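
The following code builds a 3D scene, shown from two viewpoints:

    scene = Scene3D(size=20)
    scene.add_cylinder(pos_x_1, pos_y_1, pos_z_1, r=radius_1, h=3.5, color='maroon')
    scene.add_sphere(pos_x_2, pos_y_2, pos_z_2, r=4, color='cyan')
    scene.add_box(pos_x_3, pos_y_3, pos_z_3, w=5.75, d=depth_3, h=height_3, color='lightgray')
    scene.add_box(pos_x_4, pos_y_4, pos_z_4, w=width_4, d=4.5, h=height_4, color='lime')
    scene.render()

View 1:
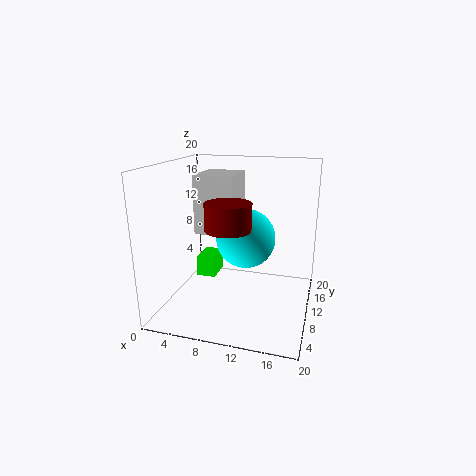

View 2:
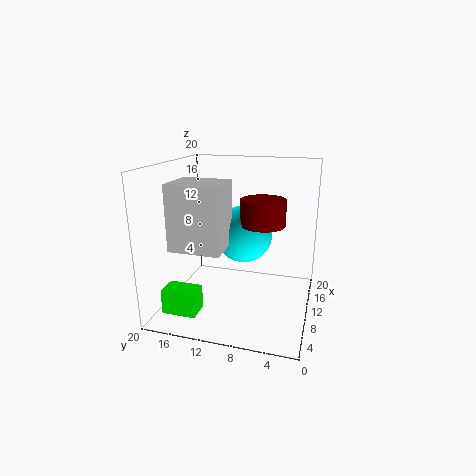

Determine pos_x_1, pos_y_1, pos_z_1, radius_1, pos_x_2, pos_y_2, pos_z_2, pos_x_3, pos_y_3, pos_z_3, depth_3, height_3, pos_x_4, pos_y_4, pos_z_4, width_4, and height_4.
pos_x_1 = 9.75
pos_y_1 = 6.5
pos_z_1 = 12.25
radius_1 = 3
pos_x_2 = 11.25
pos_y_2 = 9.5
pos_z_2 = 10.25
pos_x_3 = 3.25
pos_y_3 = 10.5
pos_z_3 = 9.75
depth_3 = 6.75
height_3 = 8.5
pos_x_4 = 2
pos_y_4 = 13.5
pos_z_4 = 1.5
width_4 = 3
height_4 = 3.25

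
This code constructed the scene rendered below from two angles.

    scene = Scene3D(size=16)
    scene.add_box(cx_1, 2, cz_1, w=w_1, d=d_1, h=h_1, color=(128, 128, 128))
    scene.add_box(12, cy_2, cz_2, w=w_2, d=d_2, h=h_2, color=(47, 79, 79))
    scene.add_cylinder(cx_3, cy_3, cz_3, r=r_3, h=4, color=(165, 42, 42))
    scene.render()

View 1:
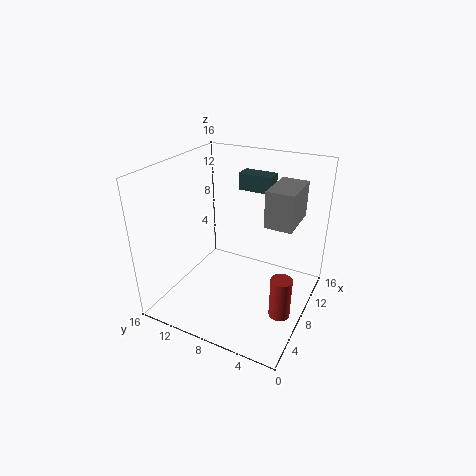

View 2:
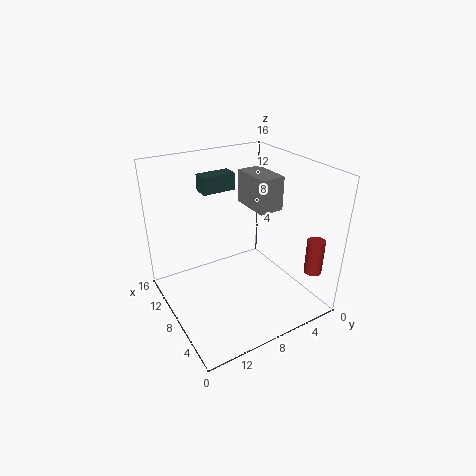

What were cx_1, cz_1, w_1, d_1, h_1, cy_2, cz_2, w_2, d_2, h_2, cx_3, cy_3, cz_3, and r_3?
cx_1 = 8
cz_1 = 10
w_1 = 5
d_1 = 3
h_1 = 4
cy_2 = 6
cz_2 = 12
w_2 = 2
d_2 = 4
h_2 = 2
cx_3 = 3
cy_3 = 1
cz_3 = 4
r_3 = 1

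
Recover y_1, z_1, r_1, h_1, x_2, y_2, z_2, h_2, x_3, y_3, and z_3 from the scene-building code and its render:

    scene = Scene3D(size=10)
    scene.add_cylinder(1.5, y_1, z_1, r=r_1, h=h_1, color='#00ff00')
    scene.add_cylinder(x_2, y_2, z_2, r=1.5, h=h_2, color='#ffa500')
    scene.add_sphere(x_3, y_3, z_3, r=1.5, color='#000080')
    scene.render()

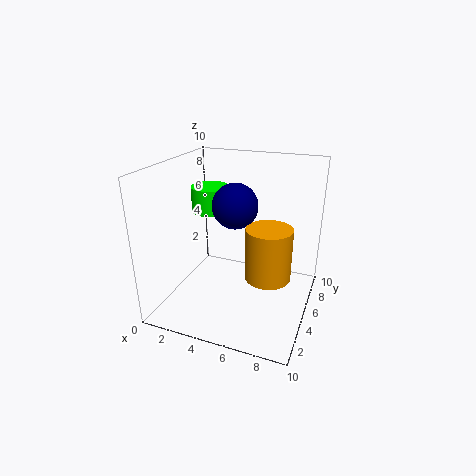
y_1 = 8; z_1 = 5.5; r_1 = 1.5; h_1 = 2; x_2 = 7.5; y_2 = 4; z_2 = 3; h_2 = 3.5; x_3 = 5; y_3 = 4.5; z_3 = 7.5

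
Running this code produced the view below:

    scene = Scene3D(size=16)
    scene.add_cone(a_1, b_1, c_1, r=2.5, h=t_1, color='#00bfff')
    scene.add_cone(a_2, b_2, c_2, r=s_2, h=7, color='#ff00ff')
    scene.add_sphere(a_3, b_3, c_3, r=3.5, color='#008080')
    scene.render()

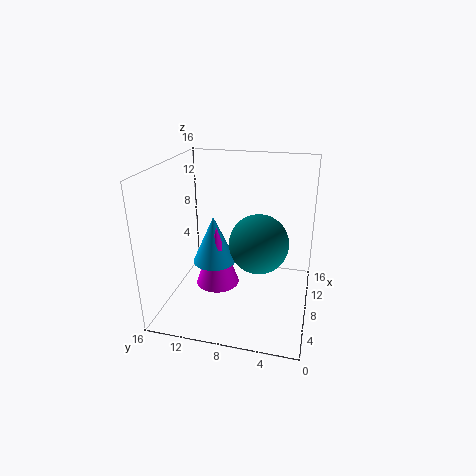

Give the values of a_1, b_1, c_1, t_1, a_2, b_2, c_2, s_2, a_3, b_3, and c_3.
a_1 = 8.5, b_1 = 11, c_1 = 4.5, t_1 = 5.5, a_2 = 8, b_2 = 10.5, c_2 = 2, s_2 = 2.5, a_3 = 10, b_3 = 6, c_3 = 6.5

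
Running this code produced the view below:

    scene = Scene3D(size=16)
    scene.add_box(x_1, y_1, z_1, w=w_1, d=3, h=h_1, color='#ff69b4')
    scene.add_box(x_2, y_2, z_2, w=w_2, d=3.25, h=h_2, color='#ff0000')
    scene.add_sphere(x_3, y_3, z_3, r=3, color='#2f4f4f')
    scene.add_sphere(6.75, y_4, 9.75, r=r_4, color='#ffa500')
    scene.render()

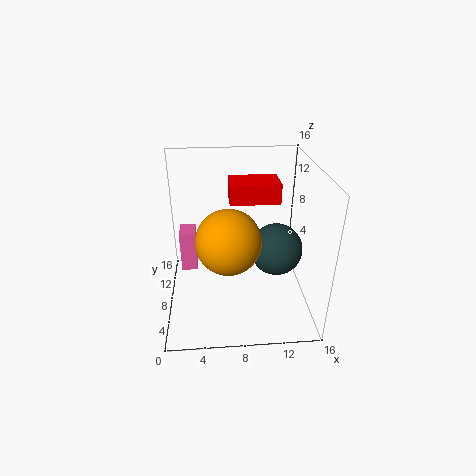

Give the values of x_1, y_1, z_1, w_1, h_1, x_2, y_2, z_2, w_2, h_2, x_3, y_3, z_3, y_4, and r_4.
x_1 = 1, y_1 = 12.25, z_1 = 1, w_1 = 2, h_1 = 5.25, x_2 = 7, y_2 = 5.5, z_2 = 13, w_2 = 5, h_2 = 2, x_3 = 12.5, y_3 = 8.5, z_3 = 6, y_4 = 4.25, r_4 = 3.25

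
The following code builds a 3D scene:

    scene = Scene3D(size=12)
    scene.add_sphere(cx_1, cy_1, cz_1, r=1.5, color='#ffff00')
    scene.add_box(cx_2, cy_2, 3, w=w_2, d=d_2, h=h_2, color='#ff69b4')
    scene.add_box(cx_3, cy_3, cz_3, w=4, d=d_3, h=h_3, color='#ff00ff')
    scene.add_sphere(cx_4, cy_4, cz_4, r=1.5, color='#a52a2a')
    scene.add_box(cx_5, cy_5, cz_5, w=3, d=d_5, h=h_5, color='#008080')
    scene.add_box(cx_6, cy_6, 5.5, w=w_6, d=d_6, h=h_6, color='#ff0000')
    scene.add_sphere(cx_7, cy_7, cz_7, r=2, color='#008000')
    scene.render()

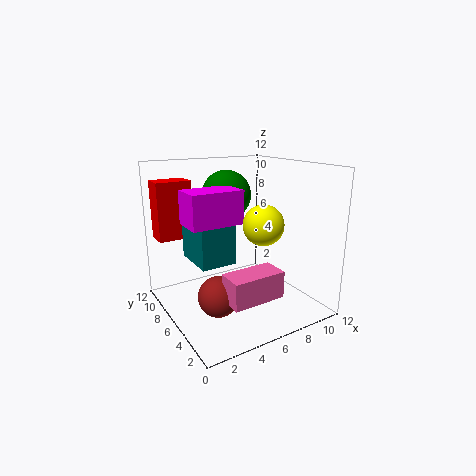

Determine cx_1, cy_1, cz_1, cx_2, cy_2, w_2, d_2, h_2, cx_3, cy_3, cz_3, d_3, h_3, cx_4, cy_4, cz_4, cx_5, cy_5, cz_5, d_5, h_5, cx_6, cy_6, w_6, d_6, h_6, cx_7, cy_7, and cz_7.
cx_1 = 6
cy_1 = 2.5
cz_1 = 8
cx_2 = 2.5
cy_2 = 0.5
w_2 = 4
d_2 = 2
h_2 = 2
cx_3 = 1
cy_3 = 3.5
cz_3 = 8
d_3 = 2.5
h_3 = 2.5
cx_4 = 2.5
cy_4 = 3
cz_4 = 3
cx_5 = 2.5
cy_5 = 5.5
cz_5 = 4
d_5 = 4
h_5 = 4.5
cx_6 = 0.5
cy_6 = 9.5
w_6 = 3
d_6 = 2
h_6 = 5
cx_7 = 5.5
cy_7 = 7
cz_7 = 9.5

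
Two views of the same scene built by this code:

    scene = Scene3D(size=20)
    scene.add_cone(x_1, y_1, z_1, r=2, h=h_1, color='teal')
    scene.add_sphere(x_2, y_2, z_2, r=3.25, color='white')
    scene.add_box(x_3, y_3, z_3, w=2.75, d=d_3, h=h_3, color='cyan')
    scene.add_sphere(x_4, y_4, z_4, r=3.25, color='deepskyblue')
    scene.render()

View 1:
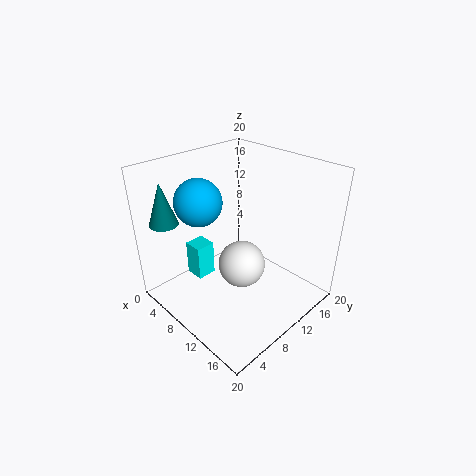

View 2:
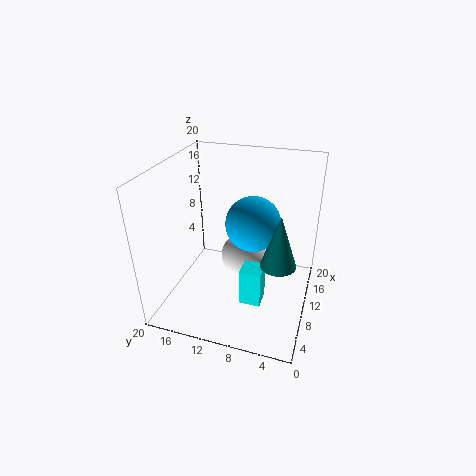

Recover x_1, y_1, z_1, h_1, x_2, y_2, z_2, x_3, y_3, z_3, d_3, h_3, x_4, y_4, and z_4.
x_1 = 2.75
y_1 = 3
z_1 = 12
h_1 = 6
x_2 = 11.25
y_2 = 9.5
z_2 = 6.5
x_3 = 4.25
y_3 = 5.25
z_3 = 3.75
d_3 = 2.75
h_3 = 5
x_4 = 5.75
y_4 = 6.75
z_4 = 15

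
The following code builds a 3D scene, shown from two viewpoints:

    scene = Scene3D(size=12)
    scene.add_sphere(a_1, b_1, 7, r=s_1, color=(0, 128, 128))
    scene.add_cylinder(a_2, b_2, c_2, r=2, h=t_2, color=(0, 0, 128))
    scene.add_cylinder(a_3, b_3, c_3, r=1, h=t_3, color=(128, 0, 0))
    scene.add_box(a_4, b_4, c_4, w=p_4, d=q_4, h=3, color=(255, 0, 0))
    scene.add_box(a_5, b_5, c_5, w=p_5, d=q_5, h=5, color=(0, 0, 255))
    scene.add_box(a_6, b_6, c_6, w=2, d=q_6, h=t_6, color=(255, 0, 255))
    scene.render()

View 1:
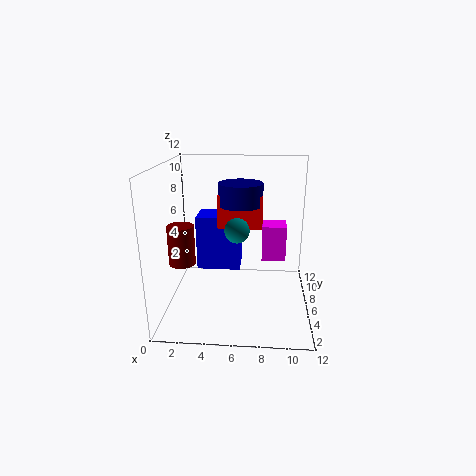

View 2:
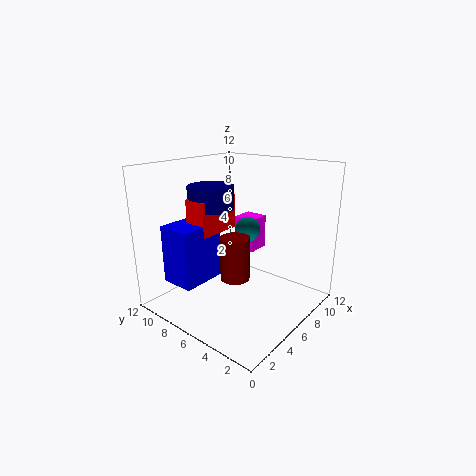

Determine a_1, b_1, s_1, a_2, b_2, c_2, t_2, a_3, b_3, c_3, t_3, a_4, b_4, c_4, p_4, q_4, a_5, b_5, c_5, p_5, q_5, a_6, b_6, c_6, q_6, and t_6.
a_1 = 6; b_1 = 5; s_1 = 1; a_2 = 6; b_2 = 9; c_2 = 8; t_2 = 2; a_3 = 2; b_3 = 3; c_3 = 5; t_3 = 3; a_4 = 4; b_4 = 8; c_4 = 6; p_4 = 4; q_4 = 2; a_5 = 2; b_5 = 8; c_5 = 2; p_5 = 4; q_5 = 3; a_6 = 8; b_6 = 6; c_6 = 4; q_6 = 2; t_6 = 3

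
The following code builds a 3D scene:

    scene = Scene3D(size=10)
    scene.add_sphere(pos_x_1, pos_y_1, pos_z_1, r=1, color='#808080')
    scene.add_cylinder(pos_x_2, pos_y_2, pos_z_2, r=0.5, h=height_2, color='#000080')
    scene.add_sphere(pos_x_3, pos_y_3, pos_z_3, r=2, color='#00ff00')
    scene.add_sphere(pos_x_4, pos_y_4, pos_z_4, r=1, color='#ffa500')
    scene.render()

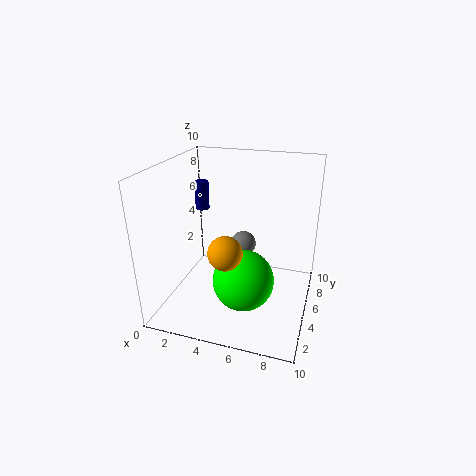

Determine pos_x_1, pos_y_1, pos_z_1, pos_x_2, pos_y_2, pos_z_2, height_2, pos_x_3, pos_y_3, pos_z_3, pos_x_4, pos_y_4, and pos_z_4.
pos_x_1 = 4.5
pos_y_1 = 8
pos_z_1 = 3
pos_x_2 = 2
pos_y_2 = 6
pos_z_2 = 6.5
height_2 = 2
pos_x_3 = 6
pos_y_3 = 3
pos_z_3 = 3
pos_x_4 = 5.5
pos_y_4 = 1
pos_z_4 = 6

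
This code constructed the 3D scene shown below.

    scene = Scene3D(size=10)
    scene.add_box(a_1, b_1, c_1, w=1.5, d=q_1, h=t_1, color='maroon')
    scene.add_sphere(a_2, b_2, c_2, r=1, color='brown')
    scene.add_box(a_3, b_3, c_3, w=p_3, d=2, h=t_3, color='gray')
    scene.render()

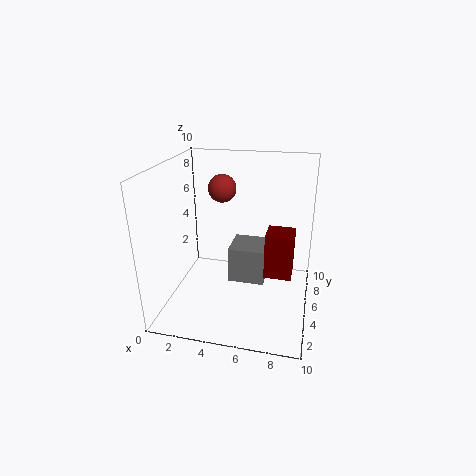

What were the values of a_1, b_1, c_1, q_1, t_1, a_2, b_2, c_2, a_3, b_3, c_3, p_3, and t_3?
a_1 = 7.5; b_1 = 0.5; c_1 = 5; q_1 = 1.5; t_1 = 2.5; a_2 = 3.5; b_2 = 6.5; c_2 = 8; a_3 = 5.5; b_3 = 0.5; c_3 = 4.5; p_3 = 2; t_3 = 2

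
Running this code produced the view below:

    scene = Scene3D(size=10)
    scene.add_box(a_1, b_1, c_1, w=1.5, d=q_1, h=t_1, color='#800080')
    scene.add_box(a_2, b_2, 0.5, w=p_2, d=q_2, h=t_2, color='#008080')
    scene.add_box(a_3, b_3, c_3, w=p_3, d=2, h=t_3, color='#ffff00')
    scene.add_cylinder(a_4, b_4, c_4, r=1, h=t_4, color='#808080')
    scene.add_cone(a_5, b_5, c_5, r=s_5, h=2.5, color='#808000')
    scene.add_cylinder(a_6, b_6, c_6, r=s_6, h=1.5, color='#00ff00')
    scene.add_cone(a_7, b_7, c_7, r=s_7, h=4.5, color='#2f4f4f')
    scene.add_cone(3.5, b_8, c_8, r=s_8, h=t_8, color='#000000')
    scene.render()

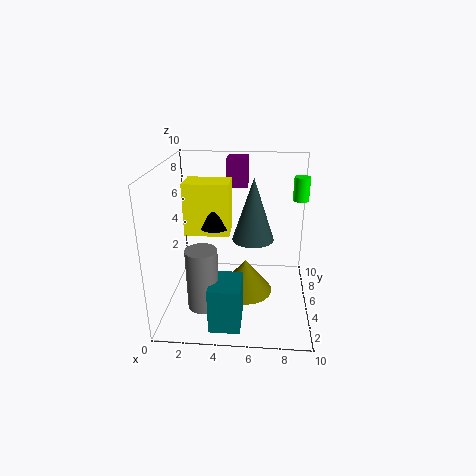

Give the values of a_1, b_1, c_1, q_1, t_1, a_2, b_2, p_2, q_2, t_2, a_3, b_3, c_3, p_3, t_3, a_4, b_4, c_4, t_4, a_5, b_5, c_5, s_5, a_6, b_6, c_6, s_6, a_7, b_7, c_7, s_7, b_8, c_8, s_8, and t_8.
a_1 = 4
b_1 = 7
c_1 = 8
q_1 = 2
t_1 = 2
a_2 = 3.5
b_2 = 0.5
p_2 = 2
q_2 = 2.5
t_2 = 3
a_3 = 1.5
b_3 = 4
c_3 = 5.5
p_3 = 3
t_3 = 3.5
a_4 = 3
b_4 = 2
c_4 = 1.5
t_4 = 4
a_5 = 5.5
b_5 = 5.5
c_5 = 0.5
s_5 = 2
a_6 = 9
b_6 = 4.5
c_6 = 8
s_6 = 0.5
a_7 = 6
b_7 = 6
c_7 = 4.5
s_7 = 1.5
b_8 = 4.5
c_8 = 6
s_8 = 1
t_8 = 2.5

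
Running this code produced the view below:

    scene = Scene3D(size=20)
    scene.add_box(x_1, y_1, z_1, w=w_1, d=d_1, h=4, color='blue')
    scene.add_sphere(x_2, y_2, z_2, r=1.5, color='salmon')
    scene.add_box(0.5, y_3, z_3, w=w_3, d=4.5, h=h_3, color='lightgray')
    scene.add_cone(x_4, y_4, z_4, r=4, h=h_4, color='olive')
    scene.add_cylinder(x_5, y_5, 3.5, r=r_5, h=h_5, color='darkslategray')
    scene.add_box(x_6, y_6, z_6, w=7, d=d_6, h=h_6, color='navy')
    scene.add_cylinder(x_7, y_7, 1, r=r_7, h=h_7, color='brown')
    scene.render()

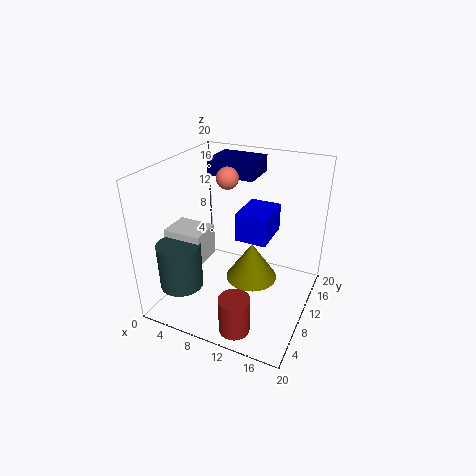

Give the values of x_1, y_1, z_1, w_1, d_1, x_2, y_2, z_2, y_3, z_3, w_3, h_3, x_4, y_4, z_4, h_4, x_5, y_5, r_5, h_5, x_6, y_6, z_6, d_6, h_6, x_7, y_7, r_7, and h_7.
x_1 = 9.5; y_1 = 10; z_1 = 9.5; w_1 = 4.5; d_1 = 6; x_2 = 8; y_2 = 11; z_2 = 18; y_3 = 6; z_3 = 6.5; w_3 = 5.5; h_3 = 4.5; x_4 = 10.5; y_4 = 14; z_4 = 1; h_4 = 6; x_5 = 3.5; y_5 = 5; r_5 = 3; h_5 = 6.5; x_6 = 3.5; y_6 = 13.5; z_6 = 17; d_6 = 5.5; h_6 = 2.5; x_7 = 13; y_7 = 2.5; r_7 = 2; h_7 = 5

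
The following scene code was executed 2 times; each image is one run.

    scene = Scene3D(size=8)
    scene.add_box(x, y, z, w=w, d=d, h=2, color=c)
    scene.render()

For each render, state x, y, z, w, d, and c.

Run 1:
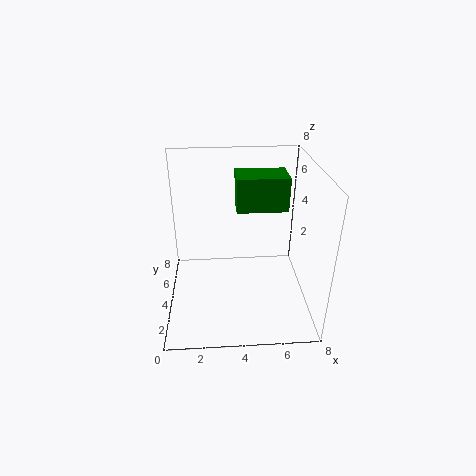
x = 4, y = 5, z = 5, w = 3, d = 2, c = 'green'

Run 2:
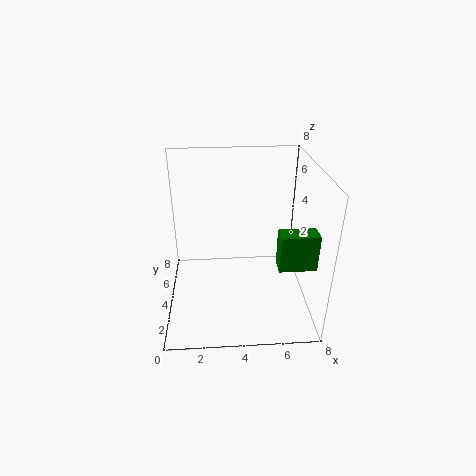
x = 6, y = 2, z = 3, w = 2, d = 1, c = 'green'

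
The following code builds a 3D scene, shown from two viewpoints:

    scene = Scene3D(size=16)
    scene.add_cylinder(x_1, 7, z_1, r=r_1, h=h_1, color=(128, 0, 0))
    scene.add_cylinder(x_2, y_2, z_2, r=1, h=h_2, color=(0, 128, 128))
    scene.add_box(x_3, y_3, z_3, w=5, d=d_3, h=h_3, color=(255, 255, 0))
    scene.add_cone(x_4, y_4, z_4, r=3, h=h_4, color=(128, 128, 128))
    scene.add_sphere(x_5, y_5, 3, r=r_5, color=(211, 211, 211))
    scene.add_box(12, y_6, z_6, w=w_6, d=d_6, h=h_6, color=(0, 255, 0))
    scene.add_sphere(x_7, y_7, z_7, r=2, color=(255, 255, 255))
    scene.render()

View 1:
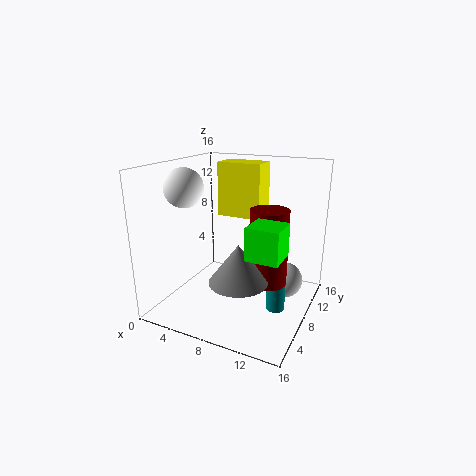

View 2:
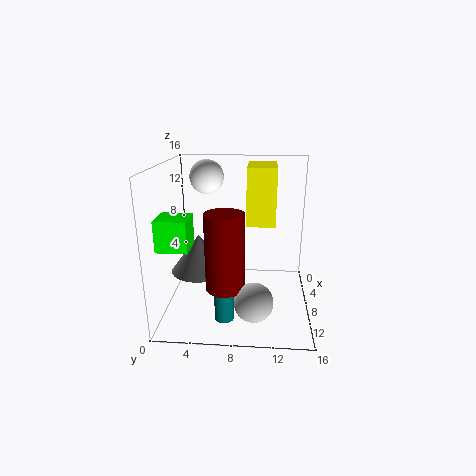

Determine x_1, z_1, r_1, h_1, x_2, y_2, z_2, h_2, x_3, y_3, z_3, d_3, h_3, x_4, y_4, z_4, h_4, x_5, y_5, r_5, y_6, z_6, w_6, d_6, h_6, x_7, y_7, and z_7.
x_1 = 12; z_1 = 4; r_1 = 2; h_1 = 8; x_2 = 13; y_2 = 7; z_2 = 1; h_2 = 4; x_3 = 5; y_3 = 9; z_3 = 10; d_3 = 3; h_3 = 6; x_4 = 10; y_4 = 4; z_4 = 5; h_4 = 4; x_5 = 13; y_5 = 10; r_5 = 2; y_6 = 1; z_6 = 9; w_6 = 3; d_6 = 3; h_6 = 3; x_7 = 4; y_7 = 4; z_7 = 14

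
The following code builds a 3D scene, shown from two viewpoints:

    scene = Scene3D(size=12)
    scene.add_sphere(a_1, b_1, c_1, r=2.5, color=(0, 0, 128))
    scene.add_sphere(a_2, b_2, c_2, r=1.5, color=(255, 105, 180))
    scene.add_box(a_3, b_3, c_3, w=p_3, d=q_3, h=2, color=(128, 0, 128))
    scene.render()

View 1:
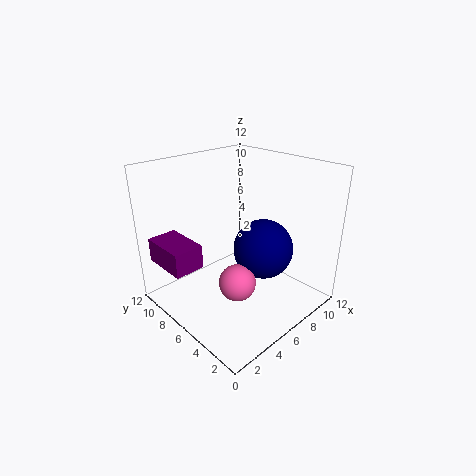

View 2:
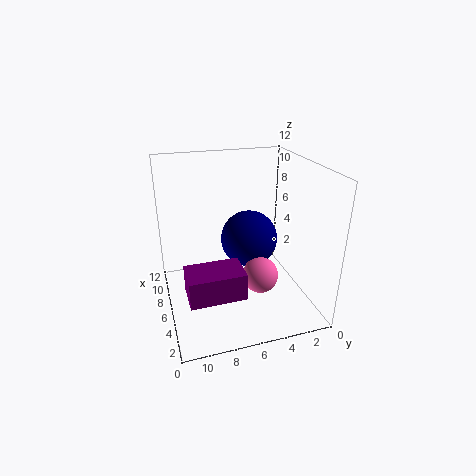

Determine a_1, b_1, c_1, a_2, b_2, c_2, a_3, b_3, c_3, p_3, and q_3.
a_1 = 7.5; b_1 = 4.5; c_1 = 5; a_2 = 4.5; b_2 = 4.5; c_2 = 3; a_3 = 0.5; b_3 = 7; c_3 = 4; p_3 = 2.5; q_3 = 4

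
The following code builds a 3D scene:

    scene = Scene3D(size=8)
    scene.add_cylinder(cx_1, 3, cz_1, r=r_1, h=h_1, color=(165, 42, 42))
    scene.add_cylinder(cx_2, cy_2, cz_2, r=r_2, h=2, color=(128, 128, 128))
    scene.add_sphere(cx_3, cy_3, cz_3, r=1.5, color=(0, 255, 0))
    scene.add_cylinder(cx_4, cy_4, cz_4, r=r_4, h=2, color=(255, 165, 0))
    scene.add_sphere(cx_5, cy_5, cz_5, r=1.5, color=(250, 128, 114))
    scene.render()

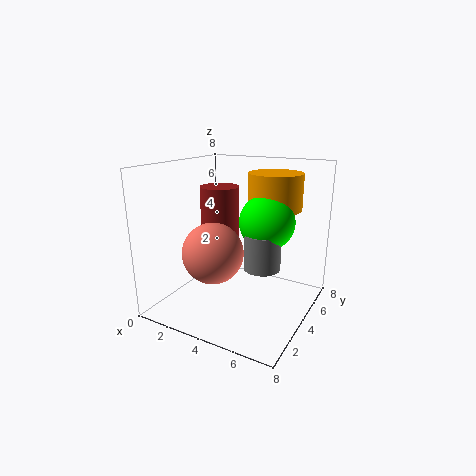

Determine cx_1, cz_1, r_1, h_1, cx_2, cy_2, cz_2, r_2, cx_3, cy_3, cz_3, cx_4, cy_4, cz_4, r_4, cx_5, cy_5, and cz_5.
cx_1 = 3.5
cz_1 = 3.5
r_1 = 1
h_1 = 3.5
cx_2 = 5.5
cy_2 = 4
cz_2 = 2.5
r_2 = 1
cx_3 = 5.5
cy_3 = 4.5
cz_3 = 5
cx_4 = 5.5
cy_4 = 5.5
cz_4 = 5.5
r_4 = 1.5
cx_5 = 4
cy_5 = 1.5
cz_5 = 4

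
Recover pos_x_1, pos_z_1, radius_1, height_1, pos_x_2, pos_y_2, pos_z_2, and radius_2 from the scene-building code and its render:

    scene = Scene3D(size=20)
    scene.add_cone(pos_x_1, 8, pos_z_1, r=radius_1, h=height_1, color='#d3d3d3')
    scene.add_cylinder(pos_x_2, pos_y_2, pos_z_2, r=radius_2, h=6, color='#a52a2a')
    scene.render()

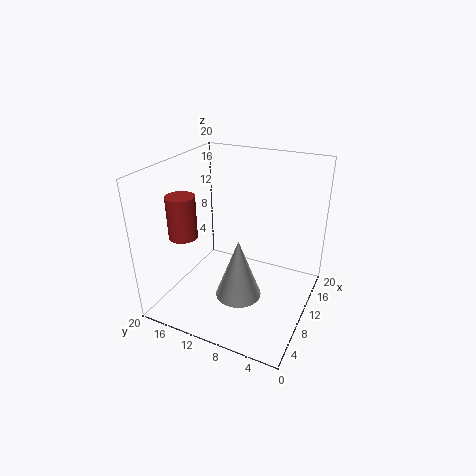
pos_x_1 = 6
pos_z_1 = 4
radius_1 = 3
height_1 = 8
pos_x_2 = 7
pos_y_2 = 17
pos_z_2 = 10
radius_2 = 2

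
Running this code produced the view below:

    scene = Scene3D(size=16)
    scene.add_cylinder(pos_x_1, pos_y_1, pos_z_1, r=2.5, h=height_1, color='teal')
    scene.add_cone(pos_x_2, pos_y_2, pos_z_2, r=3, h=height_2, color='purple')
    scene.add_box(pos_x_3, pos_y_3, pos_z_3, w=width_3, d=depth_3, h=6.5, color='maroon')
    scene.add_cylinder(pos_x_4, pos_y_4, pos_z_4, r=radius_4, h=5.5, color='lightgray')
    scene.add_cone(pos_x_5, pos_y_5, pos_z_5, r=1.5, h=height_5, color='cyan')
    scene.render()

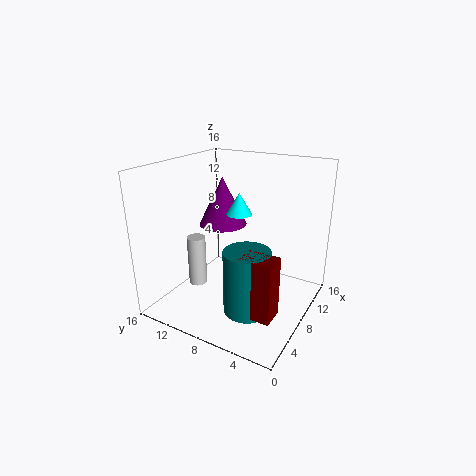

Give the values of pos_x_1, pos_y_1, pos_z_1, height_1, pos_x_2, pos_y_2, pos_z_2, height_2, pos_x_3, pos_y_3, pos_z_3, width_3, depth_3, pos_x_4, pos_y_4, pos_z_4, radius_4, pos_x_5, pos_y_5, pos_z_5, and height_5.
pos_x_1 = 5.5, pos_y_1 = 5.5, pos_z_1 = 1, height_1 = 7, pos_x_2 = 12, pos_y_2 = 12.5, pos_z_2 = 7.5, height_2 = 6, pos_x_3 = 3.5, pos_y_3 = 2, pos_z_3 = 1.5, width_3 = 2.5, depth_3 = 3.5, pos_x_4 = 5, pos_y_4 = 11.5, pos_z_4 = 3, radius_4 = 1, pos_x_5 = 10, pos_y_5 = 9, pos_z_5 = 10, height_5 = 2.5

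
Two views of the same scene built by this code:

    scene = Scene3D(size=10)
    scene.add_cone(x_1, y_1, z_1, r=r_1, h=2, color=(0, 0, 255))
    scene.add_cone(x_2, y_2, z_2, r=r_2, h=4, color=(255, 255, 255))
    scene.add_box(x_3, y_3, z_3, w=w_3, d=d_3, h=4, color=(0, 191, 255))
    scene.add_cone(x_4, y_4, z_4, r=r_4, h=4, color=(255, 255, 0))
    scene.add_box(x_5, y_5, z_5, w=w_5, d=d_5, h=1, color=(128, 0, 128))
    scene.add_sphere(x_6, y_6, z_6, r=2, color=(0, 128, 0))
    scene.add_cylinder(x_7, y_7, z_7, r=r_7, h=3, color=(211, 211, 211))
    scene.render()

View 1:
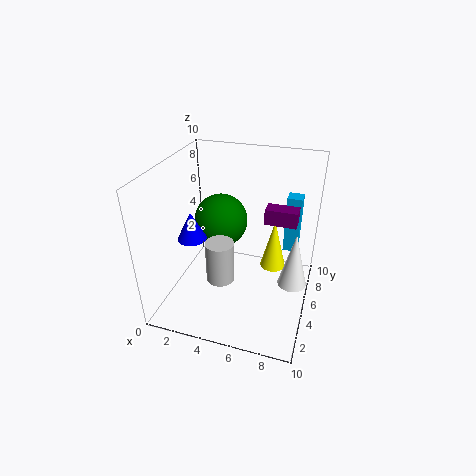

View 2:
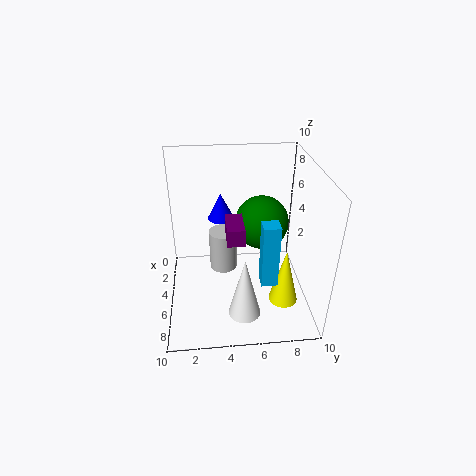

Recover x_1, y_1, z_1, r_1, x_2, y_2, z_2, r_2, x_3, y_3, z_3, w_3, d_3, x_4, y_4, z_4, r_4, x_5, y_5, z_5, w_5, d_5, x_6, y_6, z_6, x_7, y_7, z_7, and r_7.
x_1 = 2
y_1 = 4
z_1 = 5
r_1 = 1
x_2 = 9
y_2 = 5
z_2 = 2
r_2 = 1
x_3 = 8
y_3 = 6
z_3 = 4
w_3 = 1
d_3 = 1
x_4 = 7
y_4 = 8
z_4 = 1
r_4 = 1
x_5 = 7
y_5 = 4
z_5 = 7
w_5 = 2
d_5 = 1
x_6 = 3
y_6 = 7
z_6 = 5
x_7 = 4
y_7 = 4
z_7 = 2
r_7 = 1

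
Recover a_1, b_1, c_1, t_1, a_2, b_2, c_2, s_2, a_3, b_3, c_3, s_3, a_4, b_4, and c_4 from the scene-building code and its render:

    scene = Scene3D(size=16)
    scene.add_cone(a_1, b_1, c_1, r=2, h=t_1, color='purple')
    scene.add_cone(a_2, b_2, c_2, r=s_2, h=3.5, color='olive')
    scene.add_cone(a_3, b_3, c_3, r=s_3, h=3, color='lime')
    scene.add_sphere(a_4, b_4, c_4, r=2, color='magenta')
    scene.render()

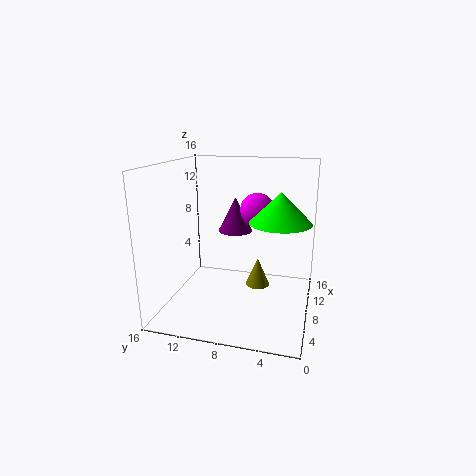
a_1 = 10.5; b_1 = 9; c_1 = 8; t_1 = 4; a_2 = 12; b_2 = 6.5; c_2 = 0.5; s_2 = 1.5; a_3 = 5; b_3 = 3; c_3 = 11; s_3 = 3; a_4 = 11; b_4 = 6.5; c_4 = 10.5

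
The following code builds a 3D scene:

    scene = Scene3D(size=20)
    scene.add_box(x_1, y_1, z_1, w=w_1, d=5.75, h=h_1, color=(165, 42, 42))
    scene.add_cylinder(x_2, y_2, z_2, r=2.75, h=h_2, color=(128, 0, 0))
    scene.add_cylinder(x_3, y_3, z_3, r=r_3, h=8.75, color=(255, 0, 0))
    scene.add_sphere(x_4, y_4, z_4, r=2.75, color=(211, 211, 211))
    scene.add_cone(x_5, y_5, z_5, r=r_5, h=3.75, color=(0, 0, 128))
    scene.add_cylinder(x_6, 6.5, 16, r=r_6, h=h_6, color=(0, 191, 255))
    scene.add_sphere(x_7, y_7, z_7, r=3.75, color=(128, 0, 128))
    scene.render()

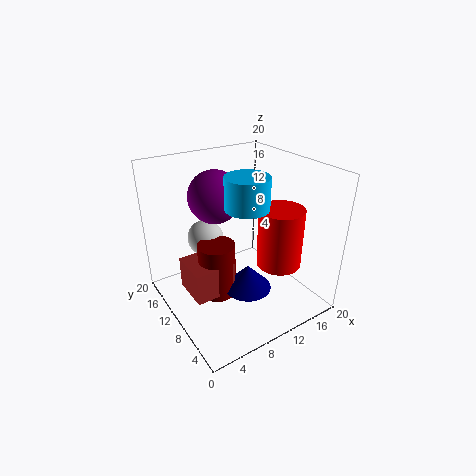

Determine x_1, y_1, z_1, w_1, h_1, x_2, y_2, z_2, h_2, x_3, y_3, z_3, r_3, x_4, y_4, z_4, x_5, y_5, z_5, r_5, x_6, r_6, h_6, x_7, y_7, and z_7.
x_1 = 3.25, y_1 = 9.75, z_1 = 1.25, w_1 = 6, h_1 = 4.75, x_2 = 7.75, y_2 = 12.25, z_2 = 0.25, h_2 = 8.25, x_3 = 15.75, y_3 = 7.75, z_3 = 5, r_3 = 3.25, x_4 = 8.25, y_4 = 16.5, z_4 = 7.5, x_5 = 11.25, y_5 = 9.25, z_5 = 1.5, r_5 = 3.5, x_6 = 9, r_6 = 2.75, h_6 = 4, x_7 = 8.75, y_7 = 14, z_7 = 15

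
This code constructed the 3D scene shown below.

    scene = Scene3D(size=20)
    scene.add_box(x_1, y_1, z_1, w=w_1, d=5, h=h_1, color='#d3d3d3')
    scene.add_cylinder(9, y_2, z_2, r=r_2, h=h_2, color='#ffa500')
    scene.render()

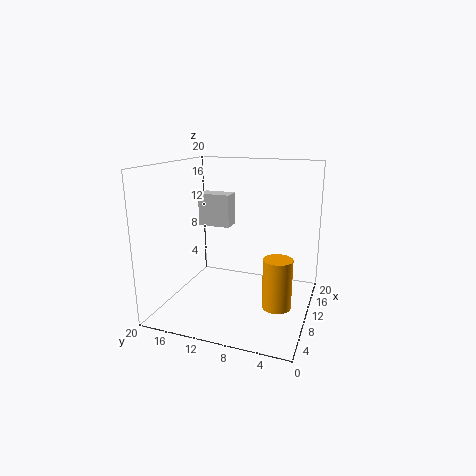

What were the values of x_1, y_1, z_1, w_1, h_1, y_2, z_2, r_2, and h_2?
x_1 = 14
y_1 = 13
z_1 = 10
w_1 = 3
h_1 = 5
y_2 = 4
z_2 = 1
r_2 = 2
h_2 = 7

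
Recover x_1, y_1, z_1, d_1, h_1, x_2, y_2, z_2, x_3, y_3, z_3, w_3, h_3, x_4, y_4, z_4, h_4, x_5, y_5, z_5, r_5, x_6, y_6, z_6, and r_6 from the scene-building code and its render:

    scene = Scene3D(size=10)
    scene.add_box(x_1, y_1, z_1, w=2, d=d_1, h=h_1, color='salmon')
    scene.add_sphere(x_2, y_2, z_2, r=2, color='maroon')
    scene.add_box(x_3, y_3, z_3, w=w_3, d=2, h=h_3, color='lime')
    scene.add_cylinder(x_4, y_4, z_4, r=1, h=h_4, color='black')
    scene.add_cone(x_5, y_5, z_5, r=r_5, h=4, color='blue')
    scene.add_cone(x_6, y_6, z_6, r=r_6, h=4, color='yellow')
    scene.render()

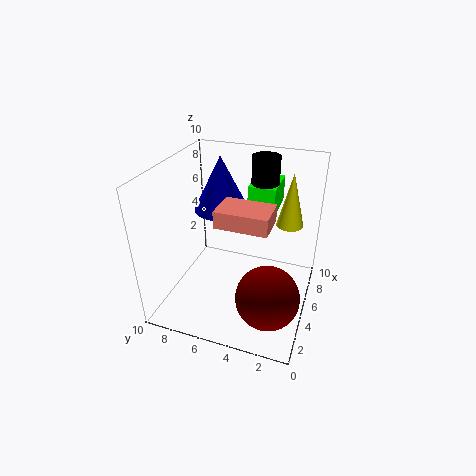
x_1 = 1
y_1 = 2
z_1 = 8
d_1 = 3
h_1 = 1
x_2 = 2
y_2 = 2
z_2 = 3
x_3 = 7
y_3 = 3
z_3 = 6
w_3 = 3
h_3 = 2
x_4 = 8
y_4 = 4
z_4 = 8
h_4 = 2
x_5 = 7
y_5 = 7
z_5 = 6
r_5 = 2
x_6 = 8
y_6 = 2
z_6 = 5
r_6 = 1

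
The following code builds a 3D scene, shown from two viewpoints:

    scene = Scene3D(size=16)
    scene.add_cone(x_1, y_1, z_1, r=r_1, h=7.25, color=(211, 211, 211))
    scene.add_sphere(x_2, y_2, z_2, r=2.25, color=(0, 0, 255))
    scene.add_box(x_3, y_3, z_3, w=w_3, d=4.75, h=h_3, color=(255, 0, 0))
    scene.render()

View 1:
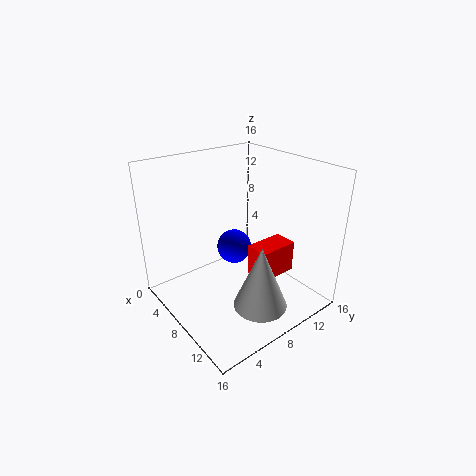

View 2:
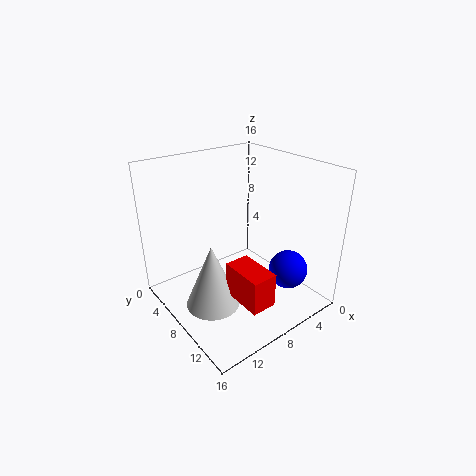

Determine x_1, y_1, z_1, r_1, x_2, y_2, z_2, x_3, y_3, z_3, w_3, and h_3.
x_1 = 11.75
y_1 = 8.25
z_1 = 1
r_1 = 3
x_2 = 3
y_2 = 11.25
z_2 = 3.5
x_3 = 8
y_3 = 9.5
z_3 = 2.75
w_3 = 2.75
h_3 = 3.75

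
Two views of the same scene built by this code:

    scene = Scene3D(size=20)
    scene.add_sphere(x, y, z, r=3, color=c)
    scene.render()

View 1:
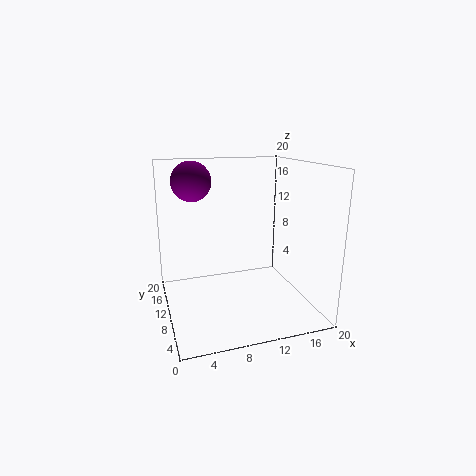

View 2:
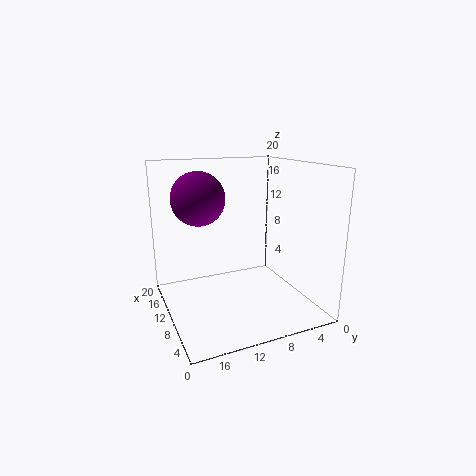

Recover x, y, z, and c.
x = 5, y = 17, z = 17, c = 'purple'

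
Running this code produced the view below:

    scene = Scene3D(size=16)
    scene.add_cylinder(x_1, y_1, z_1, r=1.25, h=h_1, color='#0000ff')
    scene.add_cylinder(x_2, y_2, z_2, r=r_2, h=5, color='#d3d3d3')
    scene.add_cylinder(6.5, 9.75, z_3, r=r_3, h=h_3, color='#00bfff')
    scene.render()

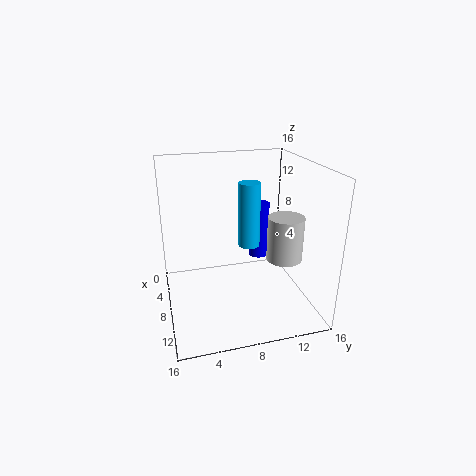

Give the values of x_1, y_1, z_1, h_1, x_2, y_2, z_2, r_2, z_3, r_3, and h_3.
x_1 = 3.5
y_1 = 12
z_1 = 3.25
h_1 = 7
x_2 = 9.5
y_2 = 13
z_2 = 5.5
r_2 = 2
z_3 = 6.25
r_3 = 1.25
h_3 = 7.5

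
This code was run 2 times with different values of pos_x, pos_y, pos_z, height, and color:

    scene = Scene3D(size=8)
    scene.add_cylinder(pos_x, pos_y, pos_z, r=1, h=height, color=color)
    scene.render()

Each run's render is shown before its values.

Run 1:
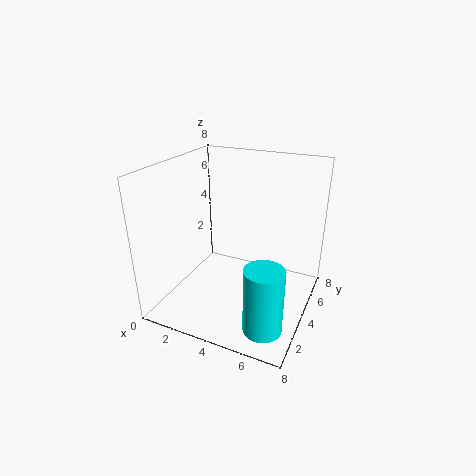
pos_x = 6.5; pos_y = 1.5; pos_z = 0.5; height = 3.5; color = 'cyan'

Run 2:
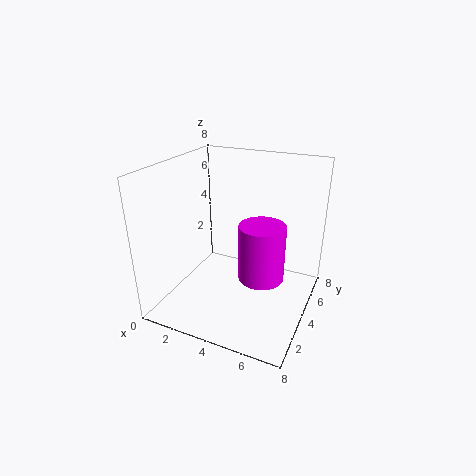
pos_x = 6.5; pos_y = 1; pos_z = 4; height = 2.5; color = 'magenta'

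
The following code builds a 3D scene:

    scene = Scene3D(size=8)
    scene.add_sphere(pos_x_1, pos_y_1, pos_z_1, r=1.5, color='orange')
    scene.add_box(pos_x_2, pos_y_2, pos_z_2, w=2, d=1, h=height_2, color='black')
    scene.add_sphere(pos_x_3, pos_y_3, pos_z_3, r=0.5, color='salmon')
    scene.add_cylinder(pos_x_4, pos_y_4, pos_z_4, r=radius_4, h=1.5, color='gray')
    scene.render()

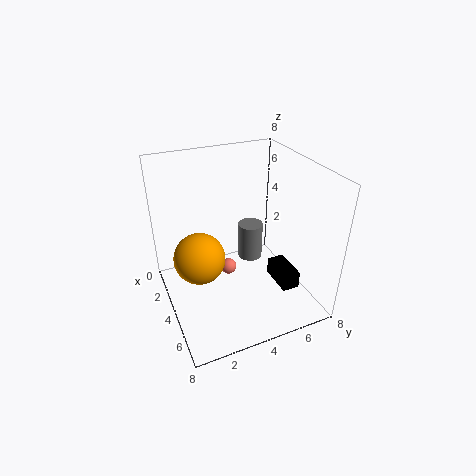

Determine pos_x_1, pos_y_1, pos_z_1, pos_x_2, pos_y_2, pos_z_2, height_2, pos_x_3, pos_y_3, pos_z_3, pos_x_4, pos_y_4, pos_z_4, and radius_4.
pos_x_1 = 3; pos_y_1 = 2; pos_z_1 = 2.5; pos_x_2 = 4; pos_y_2 = 6; pos_z_2 = 1; height_2 = 1; pos_x_3 = 2.5; pos_y_3 = 4; pos_z_3 = 1; pos_x_4 = 7.5; pos_y_4 = 3; pos_z_4 = 5.5; radius_4 = 0.5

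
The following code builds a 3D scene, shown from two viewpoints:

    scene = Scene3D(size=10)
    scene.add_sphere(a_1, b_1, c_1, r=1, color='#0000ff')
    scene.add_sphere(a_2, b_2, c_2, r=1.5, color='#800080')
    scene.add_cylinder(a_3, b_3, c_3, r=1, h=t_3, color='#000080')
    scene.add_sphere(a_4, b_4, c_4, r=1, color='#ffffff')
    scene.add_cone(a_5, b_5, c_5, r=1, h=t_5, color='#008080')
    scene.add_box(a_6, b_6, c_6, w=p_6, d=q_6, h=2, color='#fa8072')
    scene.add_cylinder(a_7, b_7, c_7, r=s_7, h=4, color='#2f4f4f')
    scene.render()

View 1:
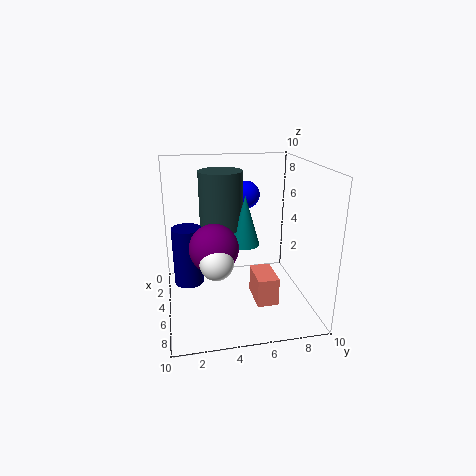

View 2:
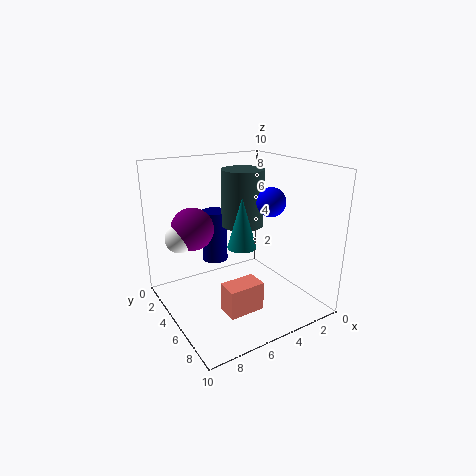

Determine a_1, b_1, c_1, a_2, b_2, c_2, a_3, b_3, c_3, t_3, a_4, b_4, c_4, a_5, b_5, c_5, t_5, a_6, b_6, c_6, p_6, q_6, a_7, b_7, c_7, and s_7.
a_1 = 3; b_1 = 6; c_1 = 7.5; a_2 = 7.5; b_2 = 3; c_2 = 5.5; a_3 = 5; b_3 = 1.5; c_3 = 2; t_3 = 4; a_4 = 8.5; b_4 = 3; c_4 = 5; a_5 = 5; b_5 = 5.5; c_5 = 4.5; t_5 = 3.5; a_6 = 4.5; b_6 = 6; c_6 = 0.5; p_6 = 2.5; q_6 = 1.5; a_7 = 4; b_7 = 4; c_7 = 5.5; s_7 = 1.5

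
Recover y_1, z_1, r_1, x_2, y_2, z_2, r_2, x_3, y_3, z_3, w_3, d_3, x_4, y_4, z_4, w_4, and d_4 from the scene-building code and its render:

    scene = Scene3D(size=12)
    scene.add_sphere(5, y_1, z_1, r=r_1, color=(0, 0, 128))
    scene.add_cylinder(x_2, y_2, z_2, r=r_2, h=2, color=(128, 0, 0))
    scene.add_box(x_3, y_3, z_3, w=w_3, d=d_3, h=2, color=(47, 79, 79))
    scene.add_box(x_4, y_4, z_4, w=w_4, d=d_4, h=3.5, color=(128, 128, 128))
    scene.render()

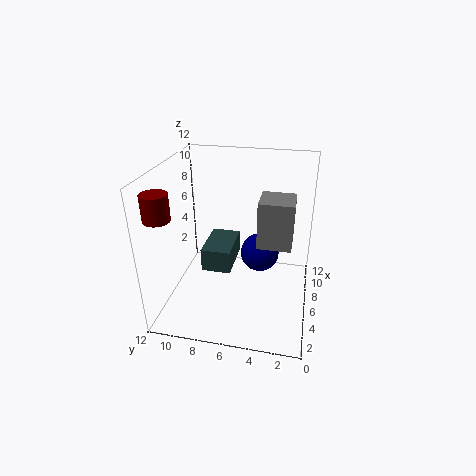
y_1 = 4
z_1 = 5.5
r_1 = 1.5
x_2 = 2
y_2 = 11
z_2 = 9
r_2 = 1
x_3 = 5
y_3 = 6.5
z_3 = 3
w_3 = 4
d_3 = 2.5
x_4 = 3
y_4 = 1.5
z_4 = 7
w_4 = 2.5
d_4 = 2.5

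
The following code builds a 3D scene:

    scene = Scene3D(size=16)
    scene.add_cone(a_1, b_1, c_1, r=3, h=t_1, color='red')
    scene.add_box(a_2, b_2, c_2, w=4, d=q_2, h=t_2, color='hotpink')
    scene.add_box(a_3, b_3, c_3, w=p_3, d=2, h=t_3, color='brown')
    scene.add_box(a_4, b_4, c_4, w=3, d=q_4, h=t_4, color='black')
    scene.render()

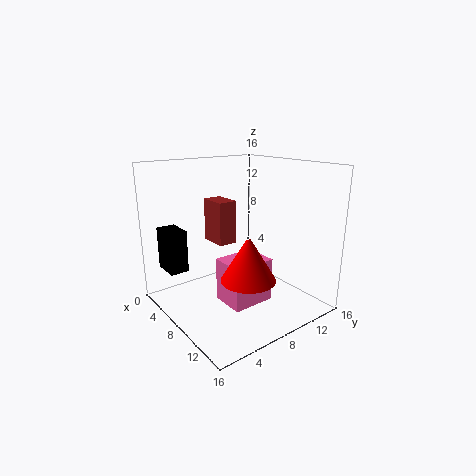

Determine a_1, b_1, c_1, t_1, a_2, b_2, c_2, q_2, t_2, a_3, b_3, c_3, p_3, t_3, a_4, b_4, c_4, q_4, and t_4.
a_1 = 10.5
b_1 = 7.5
c_1 = 4
t_1 = 5
a_2 = 6.5
b_2 = 6
c_2 = 0.5
q_2 = 5
t_2 = 5
a_3 = 6
b_3 = 5
c_3 = 8
p_3 = 3
t_3 = 4.5
a_4 = 3.5
b_4 = 0.5
c_4 = 5
q_4 = 2
t_4 = 4.5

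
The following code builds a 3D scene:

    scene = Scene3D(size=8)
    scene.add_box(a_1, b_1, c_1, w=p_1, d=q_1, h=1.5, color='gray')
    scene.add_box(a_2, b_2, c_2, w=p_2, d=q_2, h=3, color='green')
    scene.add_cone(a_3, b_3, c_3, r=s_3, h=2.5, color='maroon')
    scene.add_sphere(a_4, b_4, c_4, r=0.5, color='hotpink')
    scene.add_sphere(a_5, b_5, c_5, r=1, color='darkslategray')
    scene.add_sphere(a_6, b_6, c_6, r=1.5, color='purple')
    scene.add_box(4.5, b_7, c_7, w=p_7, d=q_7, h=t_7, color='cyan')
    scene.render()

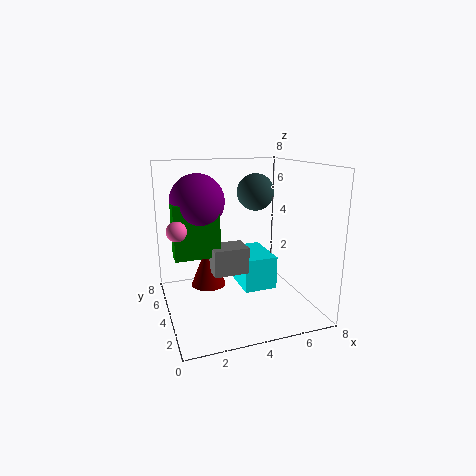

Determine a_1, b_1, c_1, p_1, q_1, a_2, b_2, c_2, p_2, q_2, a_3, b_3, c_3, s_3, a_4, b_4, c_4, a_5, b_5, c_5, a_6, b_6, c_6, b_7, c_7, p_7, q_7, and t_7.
a_1 = 2.5, b_1 = 3.5, c_1 = 2, p_1 = 2, q_1 = 1.5, a_2 = 0.5, b_2 = 4, c_2 = 3, p_2 = 2.5, q_2 = 1, a_3 = 2.5, b_3 = 5, c_3 = 1, s_3 = 1, a_4 = 0.5, b_4 = 3, c_4 = 5, a_5 = 5, b_5 = 4, c_5 = 6.5, a_6 = 2, b_6 = 5, c_6 = 6, b_7 = 4, c_7 = 0.5, p_7 = 2, q_7 = 3, t_7 = 2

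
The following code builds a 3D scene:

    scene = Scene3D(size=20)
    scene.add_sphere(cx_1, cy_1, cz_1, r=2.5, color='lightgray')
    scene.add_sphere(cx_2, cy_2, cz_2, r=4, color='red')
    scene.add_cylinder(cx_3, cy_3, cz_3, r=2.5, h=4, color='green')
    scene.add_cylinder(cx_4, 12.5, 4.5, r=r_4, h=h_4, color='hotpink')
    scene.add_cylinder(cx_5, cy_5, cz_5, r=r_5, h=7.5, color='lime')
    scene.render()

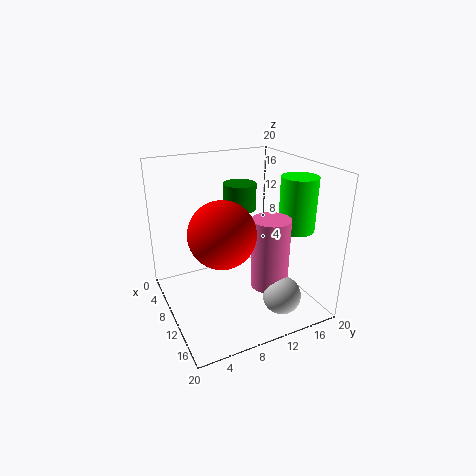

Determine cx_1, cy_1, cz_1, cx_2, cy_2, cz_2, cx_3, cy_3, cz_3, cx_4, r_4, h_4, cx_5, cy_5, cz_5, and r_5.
cx_1 = 17; cy_1 = 13; cz_1 = 4; cx_2 = 15; cy_2 = 5.5; cz_2 = 13.5; cx_3 = 4.5; cy_3 = 13; cz_3 = 12; cx_4 = 14.5; r_4 = 2.5; h_4 = 9.5; cx_5 = 13; cy_5 = 17.5; cz_5 = 11; r_5 = 2.5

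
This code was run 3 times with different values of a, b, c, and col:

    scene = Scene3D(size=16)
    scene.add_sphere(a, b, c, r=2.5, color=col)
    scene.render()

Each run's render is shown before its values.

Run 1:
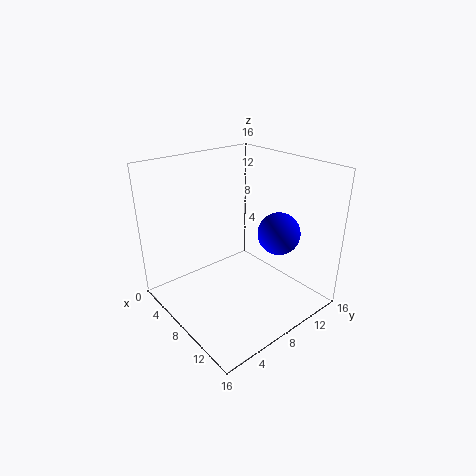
a = 9.5
b = 13
c = 7.5
col = 'blue'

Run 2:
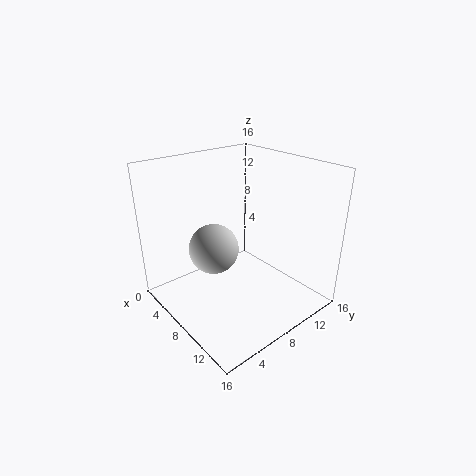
a = 9
b = 4
c = 8.5
col = 'lightgray'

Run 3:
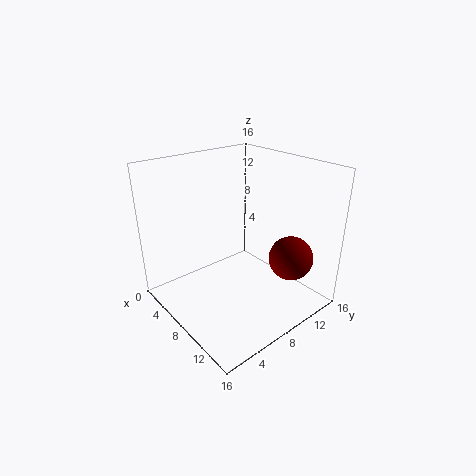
a = 12
b = 12.5
c = 5.5
col = 'maroon'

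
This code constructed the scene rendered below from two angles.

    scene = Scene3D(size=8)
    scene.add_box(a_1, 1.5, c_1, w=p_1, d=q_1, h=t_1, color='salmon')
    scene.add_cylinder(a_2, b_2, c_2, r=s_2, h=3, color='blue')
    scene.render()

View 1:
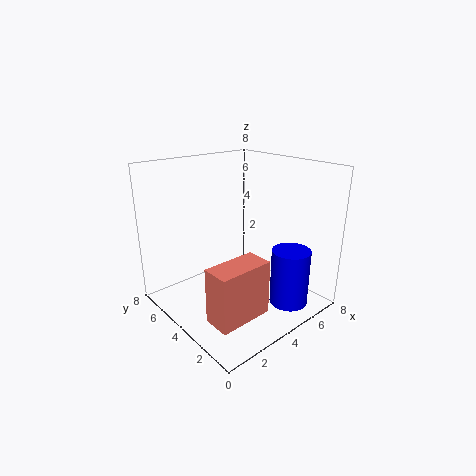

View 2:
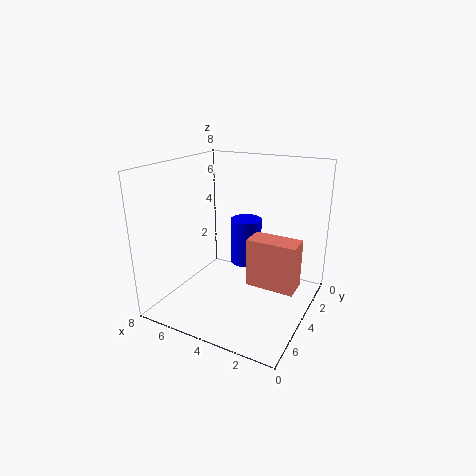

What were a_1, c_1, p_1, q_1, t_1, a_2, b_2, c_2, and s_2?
a_1 = 1; c_1 = 0.5; p_1 = 3; q_1 = 1.5; t_1 = 3; a_2 = 5; b_2 = 1; c_2 = 1; s_2 = 1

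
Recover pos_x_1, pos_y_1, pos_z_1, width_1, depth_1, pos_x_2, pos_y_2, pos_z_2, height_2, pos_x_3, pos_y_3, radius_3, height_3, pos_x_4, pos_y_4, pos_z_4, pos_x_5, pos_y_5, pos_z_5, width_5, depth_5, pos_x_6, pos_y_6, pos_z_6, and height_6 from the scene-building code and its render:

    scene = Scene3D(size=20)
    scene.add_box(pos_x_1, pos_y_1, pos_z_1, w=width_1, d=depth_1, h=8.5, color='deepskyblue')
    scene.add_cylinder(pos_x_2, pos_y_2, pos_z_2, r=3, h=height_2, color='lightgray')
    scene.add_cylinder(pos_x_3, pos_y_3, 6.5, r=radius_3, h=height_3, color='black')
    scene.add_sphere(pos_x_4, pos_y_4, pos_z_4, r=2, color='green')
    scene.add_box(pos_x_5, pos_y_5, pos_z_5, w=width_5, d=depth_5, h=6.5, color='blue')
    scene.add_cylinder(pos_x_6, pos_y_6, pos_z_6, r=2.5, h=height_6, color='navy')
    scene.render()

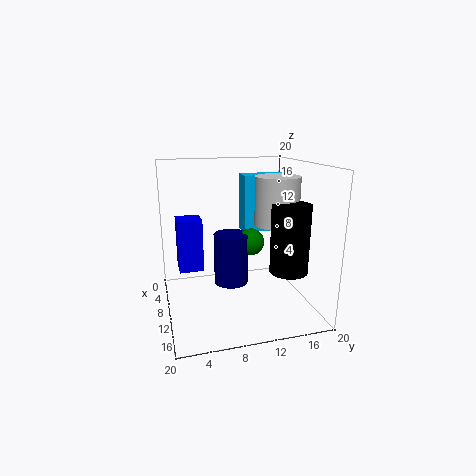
pos_x_1 = 3.5; pos_y_1 = 12; pos_z_1 = 9.5; width_1 = 3; depth_1 = 6.5; pos_x_2 = 11.5; pos_y_2 = 15; pos_z_2 = 12; height_2 = 6.5; pos_x_3 = 15; pos_y_3 = 15.5; radius_3 = 2.5; height_3 = 9; pos_x_4 = 8; pos_y_4 = 12.5; pos_z_4 = 8.5; pos_x_5 = 11; pos_y_5 = 1.5; pos_z_5 = 7.5; width_5 = 3; depth_5 = 3; pos_x_6 = 8; pos_y_6 = 9.5; pos_z_6 = 2.5; height_6 = 7.5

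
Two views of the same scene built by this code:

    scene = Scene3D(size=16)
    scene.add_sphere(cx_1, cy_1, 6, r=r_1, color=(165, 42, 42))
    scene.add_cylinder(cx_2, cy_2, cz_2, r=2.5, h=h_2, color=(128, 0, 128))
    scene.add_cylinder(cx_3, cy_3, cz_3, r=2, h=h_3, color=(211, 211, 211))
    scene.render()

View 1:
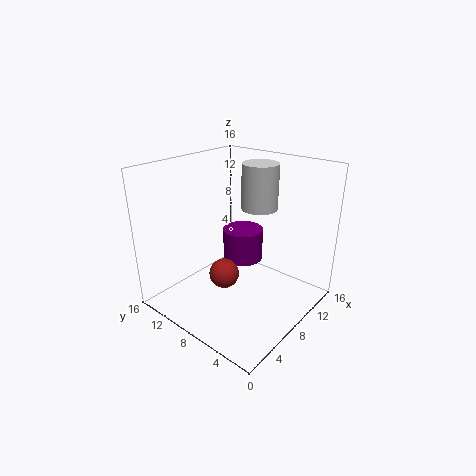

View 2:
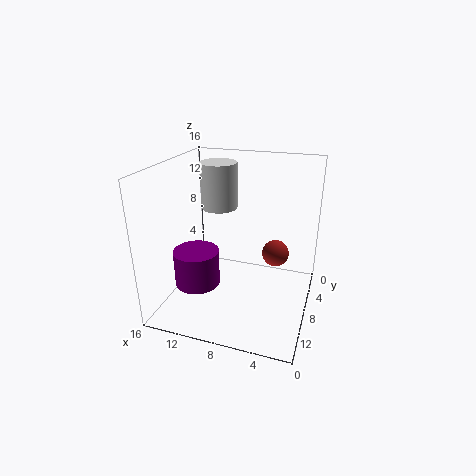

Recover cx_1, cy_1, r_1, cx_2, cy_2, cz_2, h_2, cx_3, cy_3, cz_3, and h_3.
cx_1 = 4
cy_1 = 6.5
r_1 = 1.5
cx_2 = 12
cy_2 = 10.5
cz_2 = 3
h_2 = 4
cx_3 = 10.5
cy_3 = 7
cz_3 = 11
h_3 = 5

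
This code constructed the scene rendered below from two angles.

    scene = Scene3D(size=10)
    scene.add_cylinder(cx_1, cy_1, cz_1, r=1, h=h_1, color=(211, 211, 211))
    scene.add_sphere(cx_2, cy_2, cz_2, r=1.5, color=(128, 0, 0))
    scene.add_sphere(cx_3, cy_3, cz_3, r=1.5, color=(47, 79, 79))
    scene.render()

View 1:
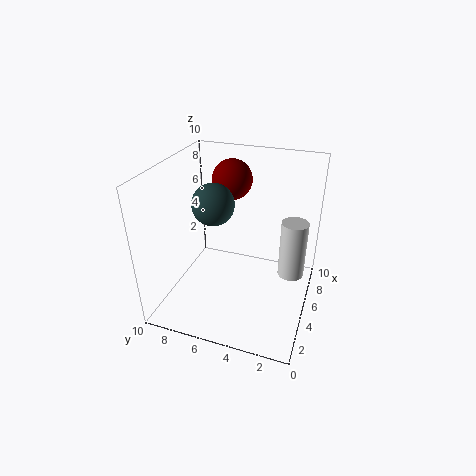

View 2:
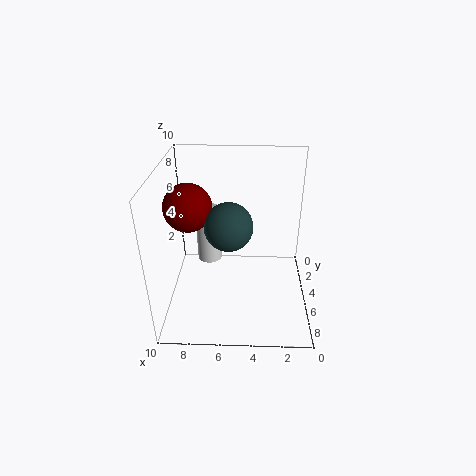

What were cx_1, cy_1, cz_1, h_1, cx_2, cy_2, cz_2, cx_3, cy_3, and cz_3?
cx_1 = 7.5, cy_1 = 1.5, cz_1 = 1, h_1 = 4.5, cx_2 = 8, cy_2 = 6.5, cz_2 = 8, cx_3 = 5.5, cy_3 = 7, cz_3 = 7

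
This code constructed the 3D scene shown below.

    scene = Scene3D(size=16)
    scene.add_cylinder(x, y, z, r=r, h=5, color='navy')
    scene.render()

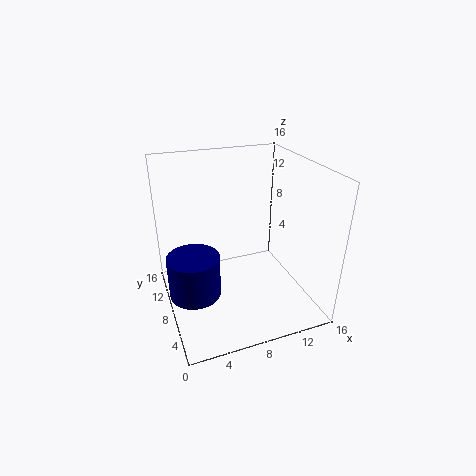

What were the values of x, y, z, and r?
x = 3; y = 9; z = 1; r = 3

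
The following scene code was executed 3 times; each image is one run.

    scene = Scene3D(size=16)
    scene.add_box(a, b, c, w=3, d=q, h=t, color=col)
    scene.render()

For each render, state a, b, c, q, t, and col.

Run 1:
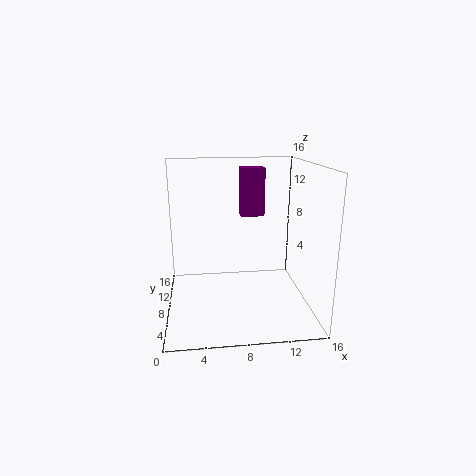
a = 9; b = 13; c = 9; q = 2; t = 6; col = 'purple'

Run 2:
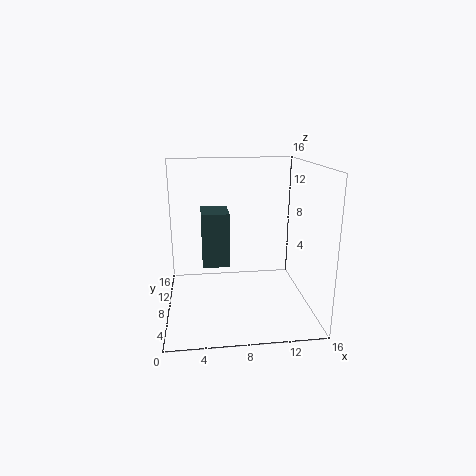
a = 4; b = 7; c = 5; q = 4; t = 6; col = 'darkslategray'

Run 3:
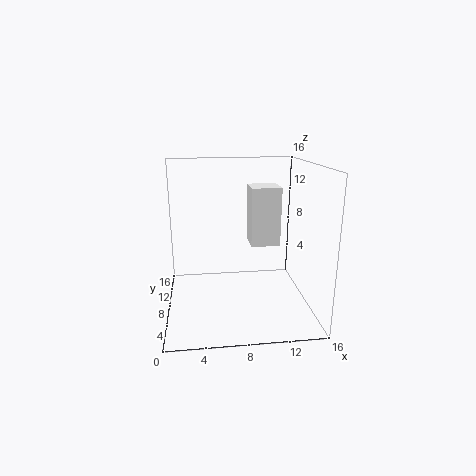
a = 9; b = 5; c = 8; q = 3; t = 6; col = 'white'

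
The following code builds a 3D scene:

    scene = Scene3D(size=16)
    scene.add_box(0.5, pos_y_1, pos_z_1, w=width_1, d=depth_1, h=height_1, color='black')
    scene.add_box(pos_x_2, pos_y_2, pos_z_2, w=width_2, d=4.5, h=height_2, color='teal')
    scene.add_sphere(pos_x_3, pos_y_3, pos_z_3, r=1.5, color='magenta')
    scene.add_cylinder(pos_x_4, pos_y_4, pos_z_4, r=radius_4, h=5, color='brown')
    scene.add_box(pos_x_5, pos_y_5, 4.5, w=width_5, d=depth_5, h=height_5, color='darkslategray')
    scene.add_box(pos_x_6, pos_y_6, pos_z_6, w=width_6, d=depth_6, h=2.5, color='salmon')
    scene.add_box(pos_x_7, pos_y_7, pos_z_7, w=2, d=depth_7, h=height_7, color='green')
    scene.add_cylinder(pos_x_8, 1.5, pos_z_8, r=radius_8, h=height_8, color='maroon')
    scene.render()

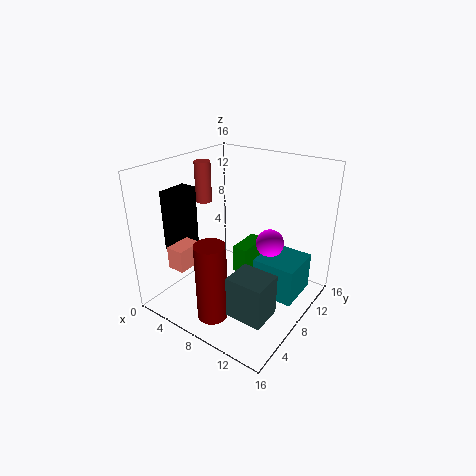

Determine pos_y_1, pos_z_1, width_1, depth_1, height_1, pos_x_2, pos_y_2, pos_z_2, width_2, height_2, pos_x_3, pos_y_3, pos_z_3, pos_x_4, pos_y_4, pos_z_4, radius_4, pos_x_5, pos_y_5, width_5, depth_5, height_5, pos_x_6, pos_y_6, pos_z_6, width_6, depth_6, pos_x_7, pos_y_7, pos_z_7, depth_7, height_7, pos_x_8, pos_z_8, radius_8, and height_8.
pos_y_1 = 4
pos_z_1 = 6
width_1 = 2
depth_1 = 3.5
height_1 = 7
pos_x_2 = 11
pos_y_2 = 6.5
pos_z_2 = 3
width_2 = 4.5
height_2 = 4
pos_x_3 = 11.5
pos_y_3 = 9
pos_z_3 = 8
pos_x_4 = 1
pos_y_4 = 10.5
pos_z_4 = 10
radius_4 = 1
pos_x_5 = 12
pos_y_5 = 0.5
width_5 = 3.5
depth_5 = 3
height_5 = 4
pos_x_6 = 2.5
pos_y_6 = 2.5
pos_z_6 = 5
width_6 = 2
depth_6 = 3
pos_x_7 = 5
pos_y_7 = 11
pos_z_7 = 1
depth_7 = 4.5
height_7 = 3.5
pos_x_8 = 9.5
pos_z_8 = 2.5
radius_8 = 1.5
height_8 = 8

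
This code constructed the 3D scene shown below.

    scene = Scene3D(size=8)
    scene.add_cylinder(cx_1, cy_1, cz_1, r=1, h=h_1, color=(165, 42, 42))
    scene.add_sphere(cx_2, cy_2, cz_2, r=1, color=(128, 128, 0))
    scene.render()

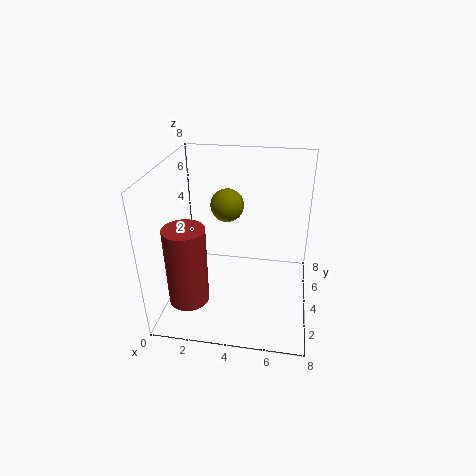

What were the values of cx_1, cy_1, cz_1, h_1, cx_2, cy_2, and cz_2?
cx_1 = 2; cy_1 = 1; cz_1 = 2; h_1 = 4; cx_2 = 3; cy_2 = 6; cz_2 = 5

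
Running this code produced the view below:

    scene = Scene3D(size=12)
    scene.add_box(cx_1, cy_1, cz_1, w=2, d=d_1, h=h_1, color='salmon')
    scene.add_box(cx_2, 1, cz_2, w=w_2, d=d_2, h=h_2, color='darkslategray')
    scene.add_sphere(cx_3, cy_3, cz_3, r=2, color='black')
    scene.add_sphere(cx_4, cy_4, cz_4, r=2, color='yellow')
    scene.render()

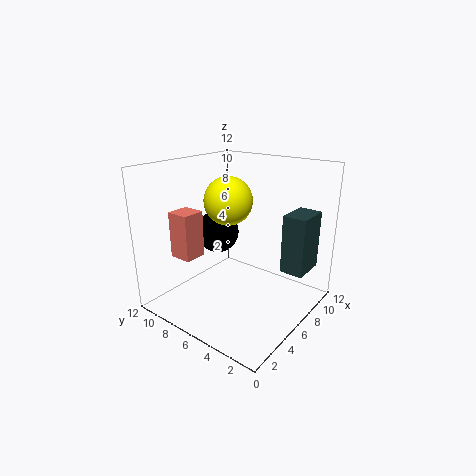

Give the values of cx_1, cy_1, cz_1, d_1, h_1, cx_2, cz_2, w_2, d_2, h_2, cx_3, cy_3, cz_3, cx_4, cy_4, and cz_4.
cx_1 = 3
cy_1 = 9
cz_1 = 4
d_1 = 2
h_1 = 4
cx_2 = 8
cz_2 = 3
w_2 = 3
d_2 = 2
h_2 = 5
cx_3 = 8
cy_3 = 10
cz_3 = 5
cx_4 = 6
cy_4 = 7
cz_4 = 9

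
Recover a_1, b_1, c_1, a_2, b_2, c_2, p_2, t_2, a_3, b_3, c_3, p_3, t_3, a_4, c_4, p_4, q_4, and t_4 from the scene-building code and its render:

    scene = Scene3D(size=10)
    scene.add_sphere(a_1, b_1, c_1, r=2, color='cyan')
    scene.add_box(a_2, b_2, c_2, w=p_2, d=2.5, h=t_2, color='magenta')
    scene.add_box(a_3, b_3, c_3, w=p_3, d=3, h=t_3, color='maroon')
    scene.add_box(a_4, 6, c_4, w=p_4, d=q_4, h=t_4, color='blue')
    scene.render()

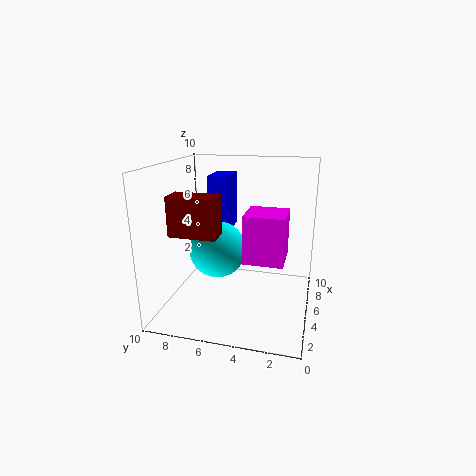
a_1 = 5
b_1 = 6.5
c_1 = 4
a_2 = 2
b_2 = 1.5
c_2 = 4.5
p_2 = 2.5
t_2 = 3
a_3 = 1.5
b_3 = 5.5
c_3 = 6
p_3 = 1.5
t_3 = 2.5
a_4 = 6
c_4 = 5
p_4 = 2.5
q_4 = 1.5
t_4 = 4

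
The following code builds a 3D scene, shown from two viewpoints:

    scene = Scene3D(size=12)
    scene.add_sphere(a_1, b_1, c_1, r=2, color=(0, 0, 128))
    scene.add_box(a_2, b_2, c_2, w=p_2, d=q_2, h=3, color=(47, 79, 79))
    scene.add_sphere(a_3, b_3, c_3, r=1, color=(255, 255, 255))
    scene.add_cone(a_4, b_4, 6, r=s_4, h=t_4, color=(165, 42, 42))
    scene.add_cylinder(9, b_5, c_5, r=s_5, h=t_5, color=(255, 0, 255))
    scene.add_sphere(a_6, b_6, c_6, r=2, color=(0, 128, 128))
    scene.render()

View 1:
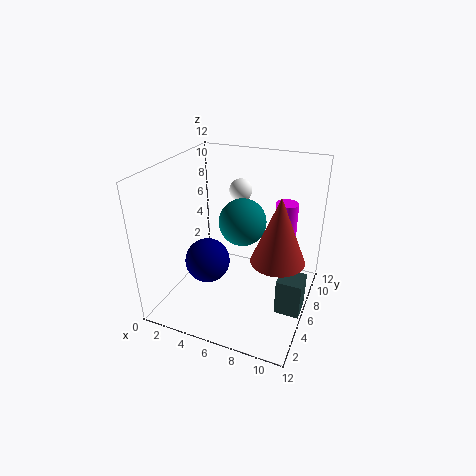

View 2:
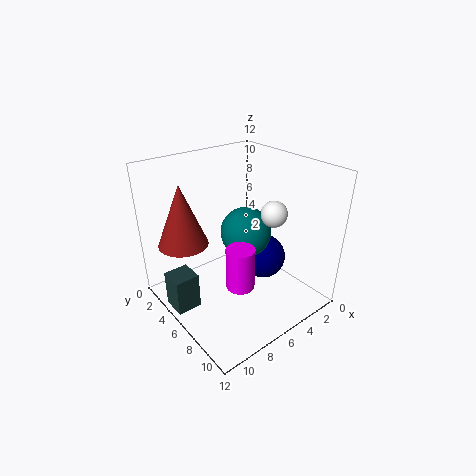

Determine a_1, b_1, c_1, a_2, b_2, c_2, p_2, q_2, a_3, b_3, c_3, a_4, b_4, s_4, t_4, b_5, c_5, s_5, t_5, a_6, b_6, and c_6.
a_1 = 3
b_1 = 6
c_1 = 3
a_2 = 10
b_2 = 4
c_2 = 1
p_2 = 2
q_2 = 2
a_3 = 5
b_3 = 9
c_3 = 9
a_4 = 10
b_4 = 4
s_4 = 2
t_4 = 5
b_5 = 10
c_5 = 5
s_5 = 1
t_5 = 3
a_6 = 6
b_6 = 7
c_6 = 7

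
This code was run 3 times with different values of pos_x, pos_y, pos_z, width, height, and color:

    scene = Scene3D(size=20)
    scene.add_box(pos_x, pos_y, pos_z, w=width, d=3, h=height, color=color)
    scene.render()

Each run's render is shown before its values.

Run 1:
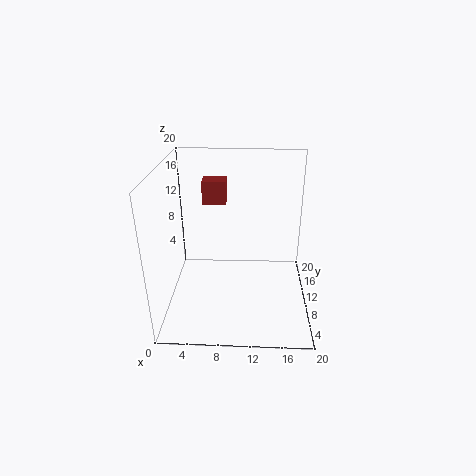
pos_x = 4.5
pos_y = 14.5
pos_z = 13
width = 3.5
height = 3.5
color = 'brown'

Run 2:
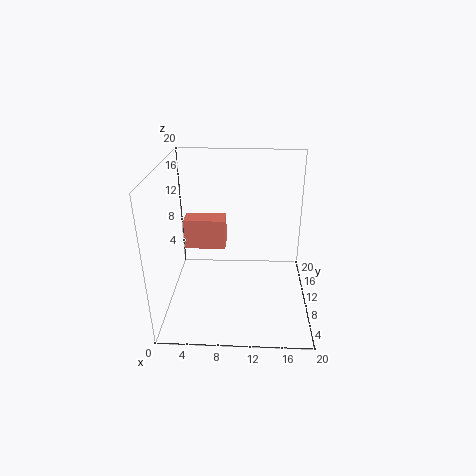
pos_x = 2
pos_y = 12
pos_z = 7
width = 6
height = 4.5
color = 'salmon'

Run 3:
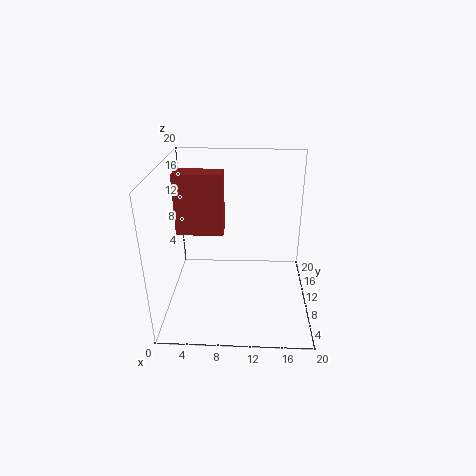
pos_x = 1.5
pos_y = 9.5
pos_z = 10.5
width = 6.5
height = 8.5
color = 'brown'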